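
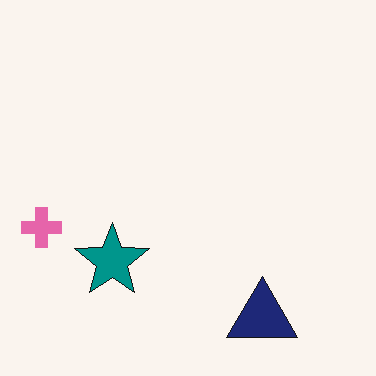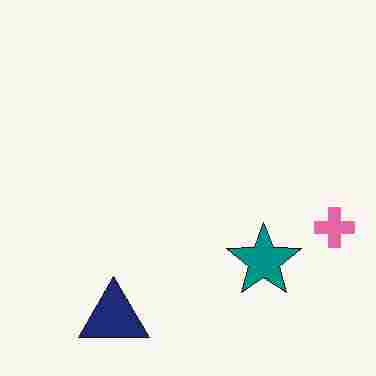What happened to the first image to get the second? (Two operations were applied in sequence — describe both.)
This is the original image flipped horizontally (left ↔ right), then heavily JPEG-compressed with obvious blocking artifacts.

The pink cross is in the left of the first image and the right of the second — shapes on opposite sides of the vertical midline have swapped in a mirror flip. Blocky 8×8 compression artifacts appear around shape edges and the flat background shows ringing — characteristic JPEG degradation.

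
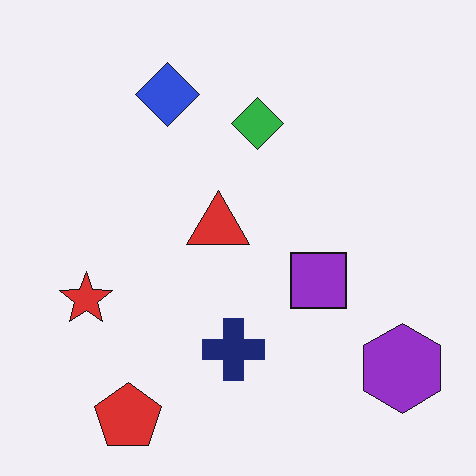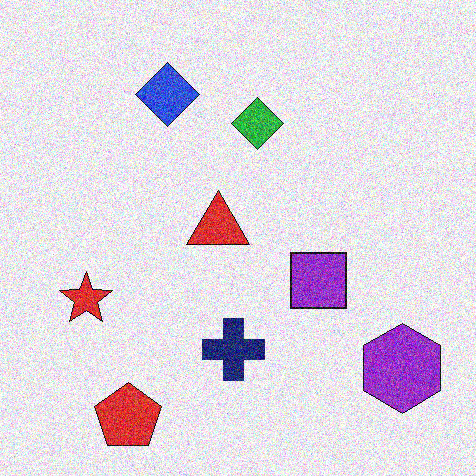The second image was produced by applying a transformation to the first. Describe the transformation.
Degraded with strong gaussian noise.

Random speckle covers the whole image, including the flat background.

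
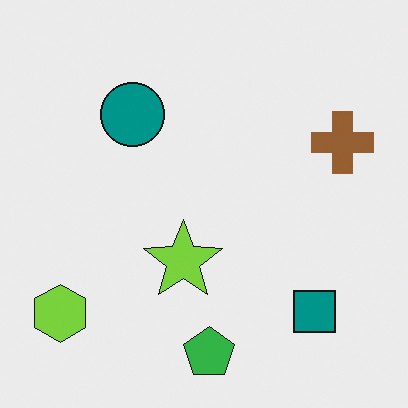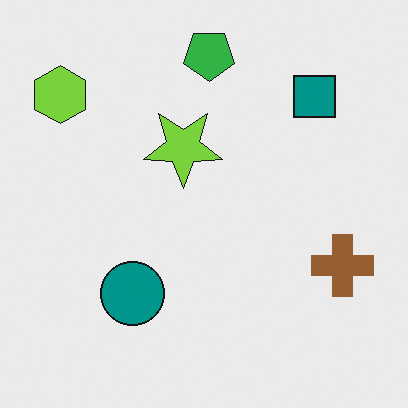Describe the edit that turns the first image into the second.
This is the original image flipped vertically (top ↔ bottom).

The green pentagon is in the bottom of the first image and the top of the second — shapes on opposite sides of the horizontal midline have swapped in a mirror flip.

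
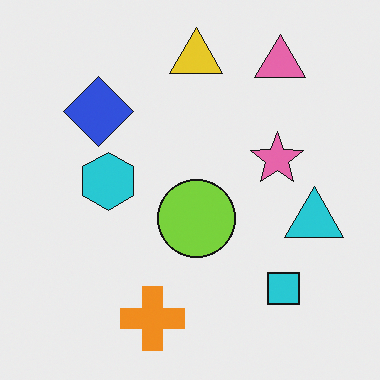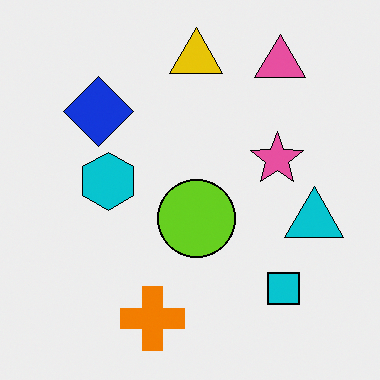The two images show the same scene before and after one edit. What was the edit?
Given slightly increased contrast.

Tones are pushed away from mid-grey across the whole image — a global contrast change.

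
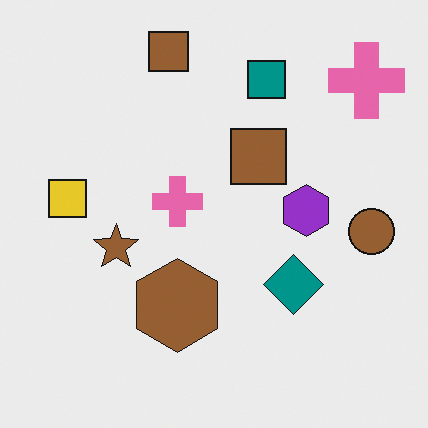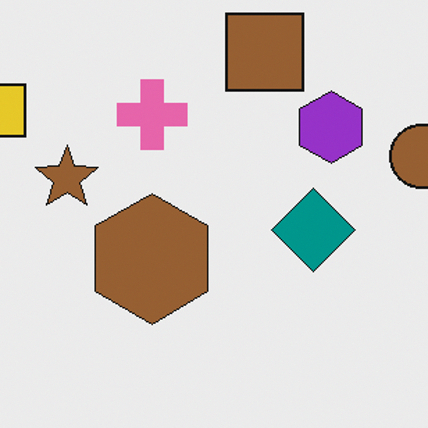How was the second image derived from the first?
Cropped to a modestly smaller region and rescaled.

The visible shapes are larger and the field of view is narrower; shapes near the original edges may be partly or wholly outside the frame — a crop-and-rescale.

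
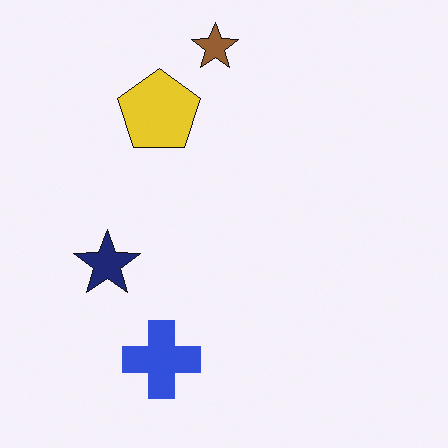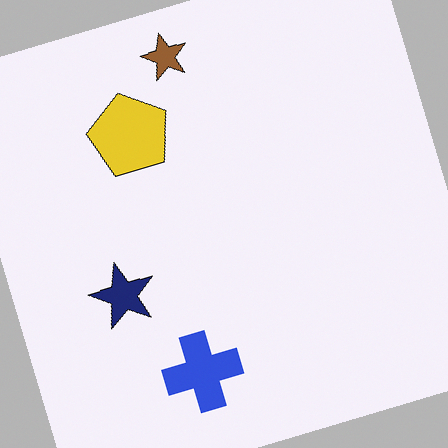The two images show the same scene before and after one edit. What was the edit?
It was rotated counter-clockwise by a moderate amount.

Every shape is tilted by the same angle and the image corners show triangular fill wedges — a whole-image rotation by a non-right angle.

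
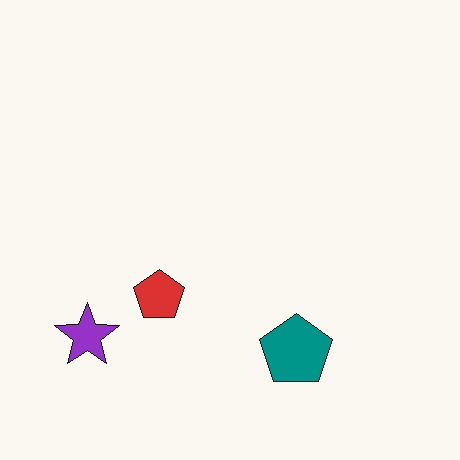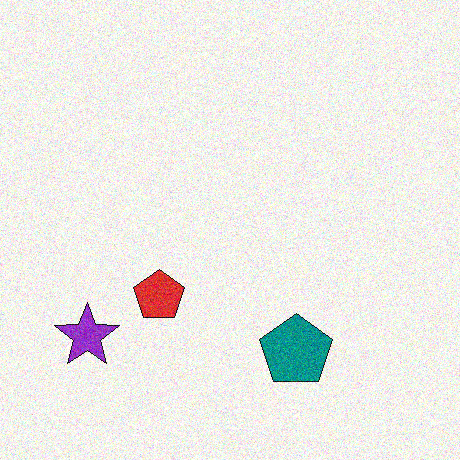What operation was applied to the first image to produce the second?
This is the original image degraded with moderate additive noise.

Random speckle covers the whole image, including the flat background.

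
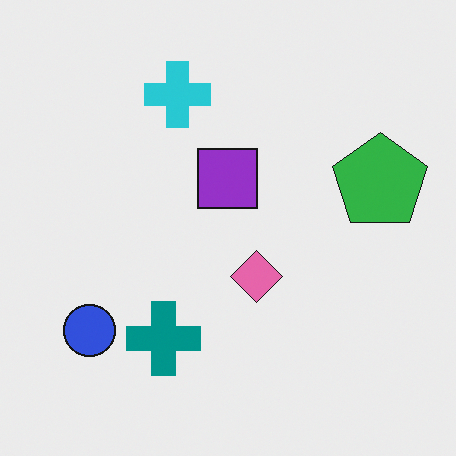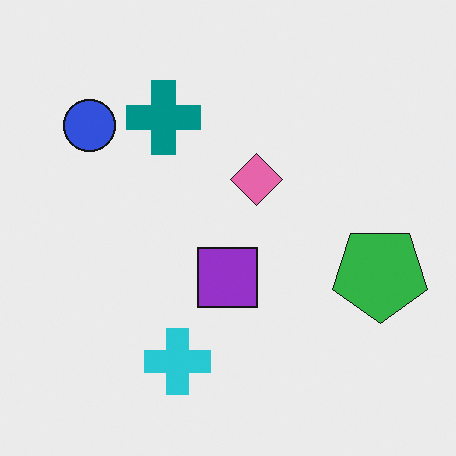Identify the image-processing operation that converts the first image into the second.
It was flipped vertically (top ↔ bottom).

The cyan cross is in the top of the first image and the bottom of the second — shapes on opposite sides of the horizontal midline have swapped in a mirror flip.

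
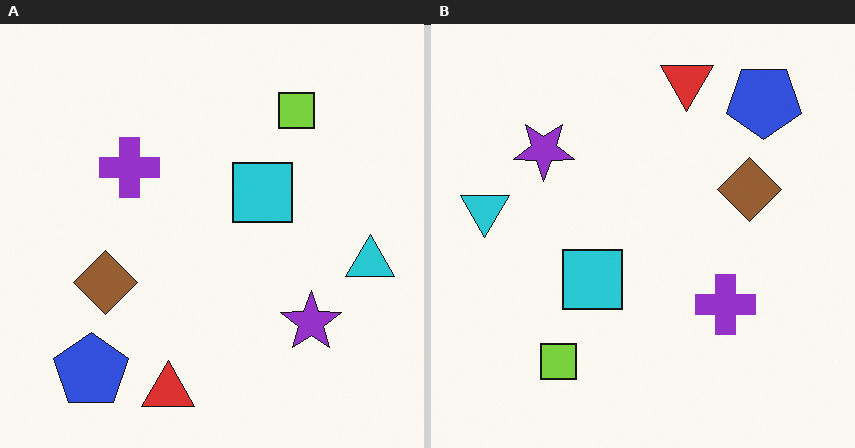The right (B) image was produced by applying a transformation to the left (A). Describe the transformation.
The right (B) image is the left (A) rotated 180°.

The blue pentagon sits in the bottom-left of the left (A) image and the top-right of the right (B) — consistent with a whole-image 180° rotation.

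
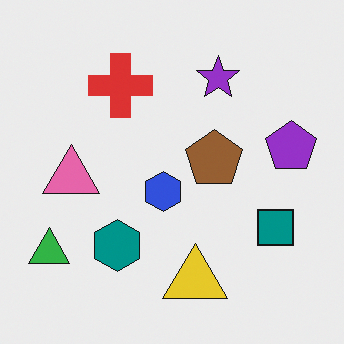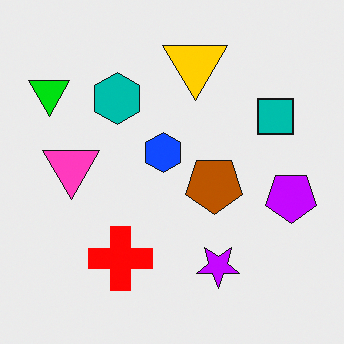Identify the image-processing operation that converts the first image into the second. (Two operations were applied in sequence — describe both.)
The transformation is: made much more vivid (saturation change), then flipped vertically (top ↔ bottom).

All colors are more vivid — a global saturation change. The yellow triangle is in the bottom of the first image and the top of the second — shapes on opposite sides of the horizontal midline have swapped in a mirror flip.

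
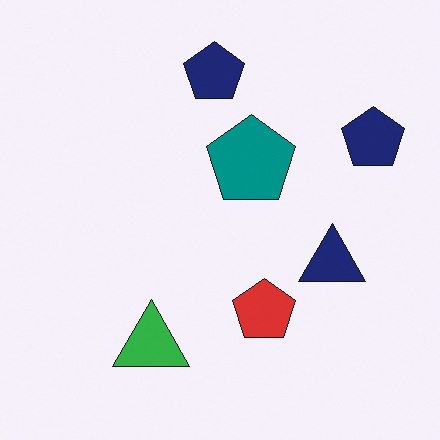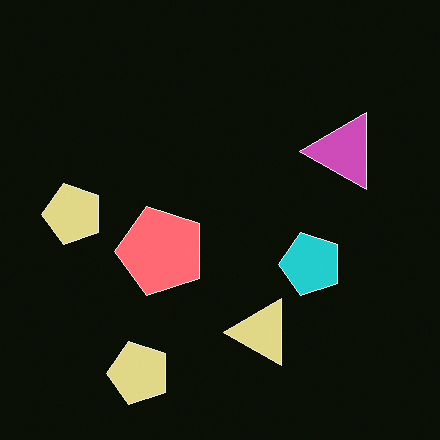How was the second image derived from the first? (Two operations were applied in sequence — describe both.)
The image was transposed (reflected across the top-left ↔ bottom-right diagonal), then color-inverted (negative).

Shapes have swapped their row and column positions — what was in the top-right is now in the bottom-left — a diagonal reflection. The light background has become dark and every shape's color is its complement — a photographic negative.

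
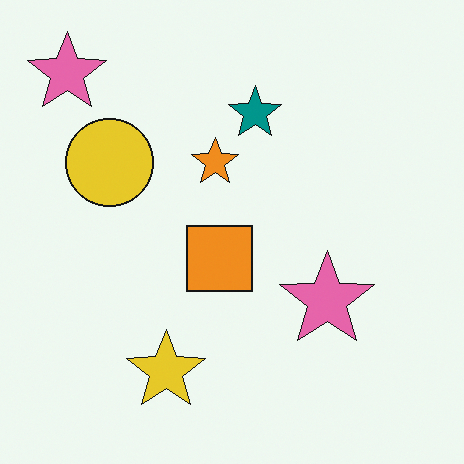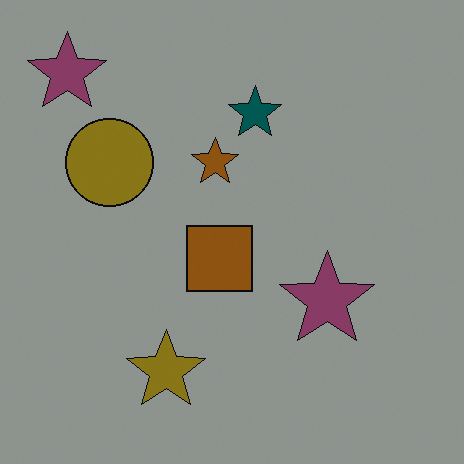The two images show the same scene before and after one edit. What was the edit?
The image was substantially darkened.

Every pixel — background and shapes alike — is uniformly darkened.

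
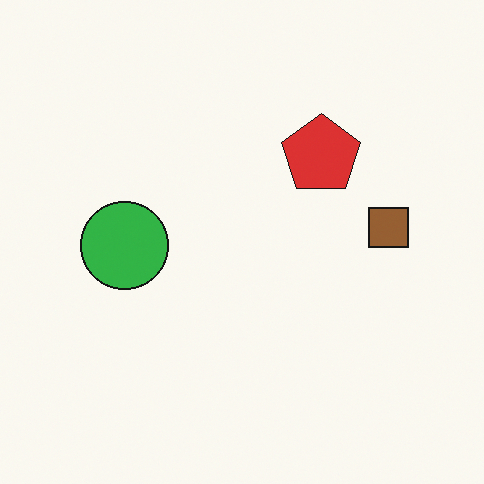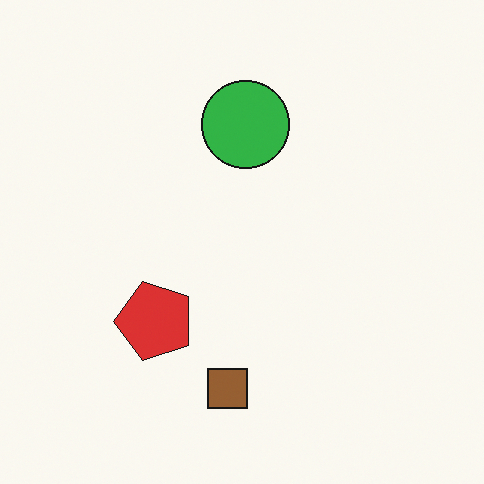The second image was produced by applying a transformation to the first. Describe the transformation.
The transformation is: transposed (reflected across the top-left ↔ bottom-right diagonal).

Shapes have swapped their row and column positions — what was in the top-right is now in the bottom-left — a diagonal reflection.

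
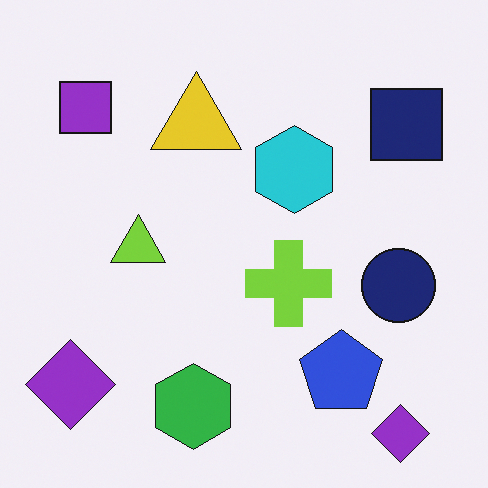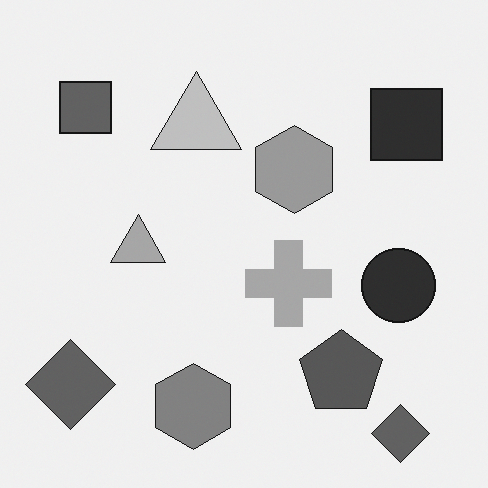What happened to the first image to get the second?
The second image is the first converted to grayscale.

All color is removed — every shape is now a shade of grey.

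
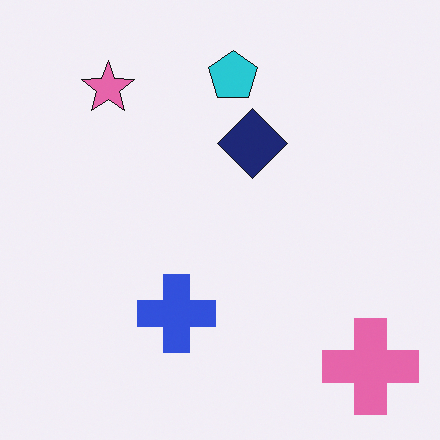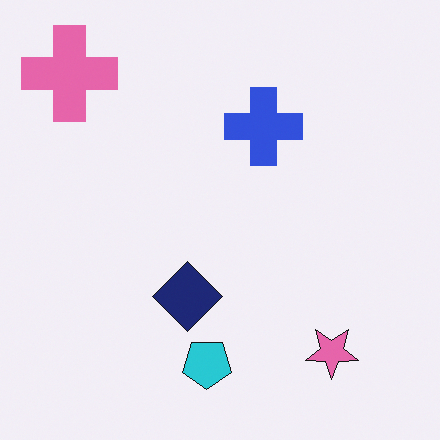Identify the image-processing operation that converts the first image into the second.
It was rotated 180°.

The pink cross sits in the bottom-right of the first image and the top-left of the second — consistent with a whole-image 180° rotation.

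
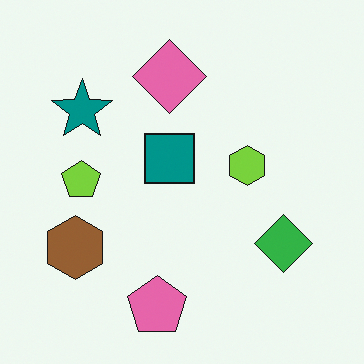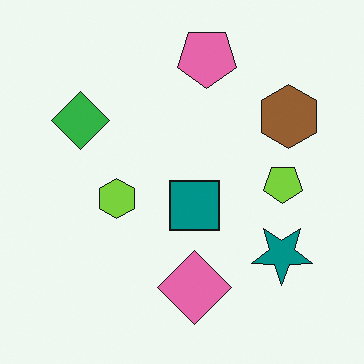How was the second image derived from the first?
The transformation is: rotated 180°.

The pink pentagon sits in the bottom of the first image and the top of the second — consistent with a whole-image 180° rotation.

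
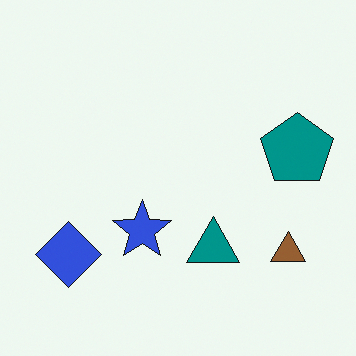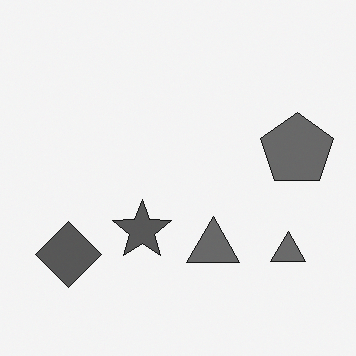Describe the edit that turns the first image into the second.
This is the original image converted to grayscale.

All color is removed — every shape is now a shade of grey.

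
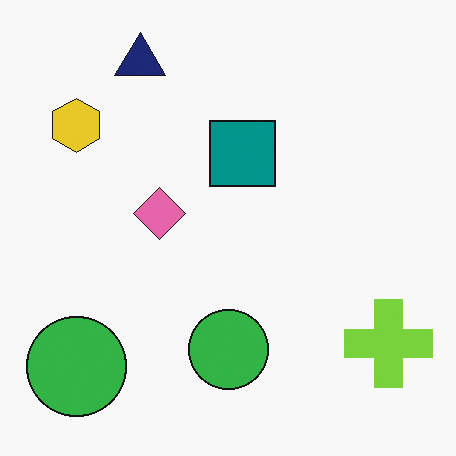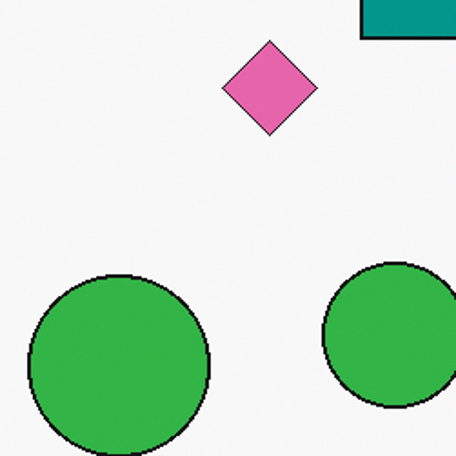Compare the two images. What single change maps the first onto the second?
The image was cropped tightly and scaled back up.

The visible shapes are larger and the field of view is narrower; shapes near the original edges may be partly or wholly outside the frame — a crop-and-rescale.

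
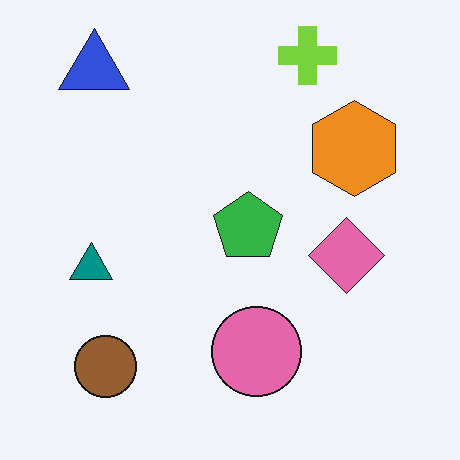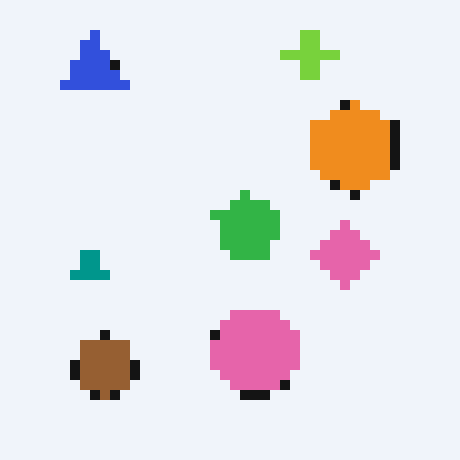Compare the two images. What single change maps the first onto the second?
This is the original image coarsely pixelated.

Shapes are reduced to large square blocks; fine edges and outlines are lost — a downscale-then-upscale (mosaic) effect.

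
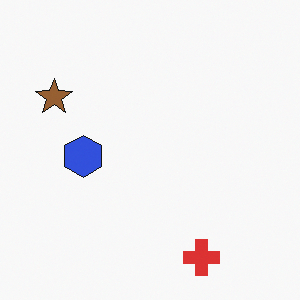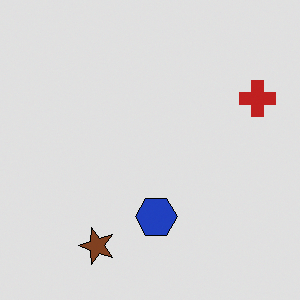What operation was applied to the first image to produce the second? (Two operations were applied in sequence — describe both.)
Rotated 90° counter-clockwise, then moderately posterized.

The red cross sits in the bottom-right of the first image and the top-right of the second — consistent with a whole-image 90° counter-clockwise rotation. Each flat color has snapped to a coarser quantized level — most visibly, the near-white background has dropped to a flat grey.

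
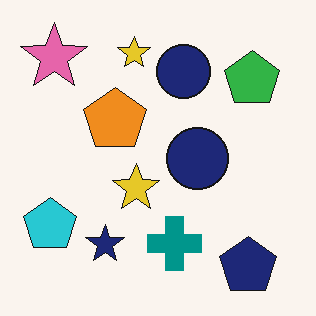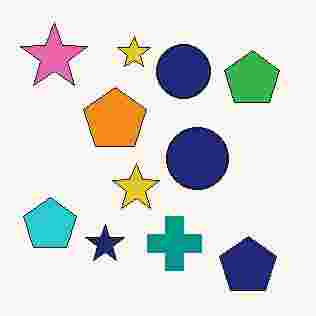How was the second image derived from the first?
It was heavily JPEG-compressed with obvious blocking artifacts.

Blocky 8×8 compression artifacts appear around shape edges and the flat background shows ringing — characteristic JPEG degradation.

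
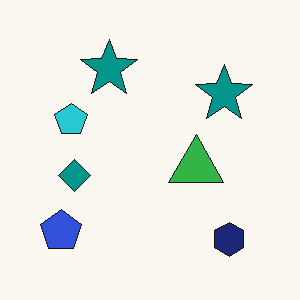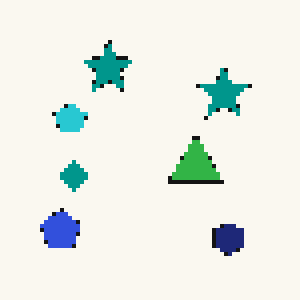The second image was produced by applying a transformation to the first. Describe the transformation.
It was mildly pixelated.

Shapes are reduced to large square blocks; fine edges and outlines are lost — a downscale-then-upscale (mosaic) effect.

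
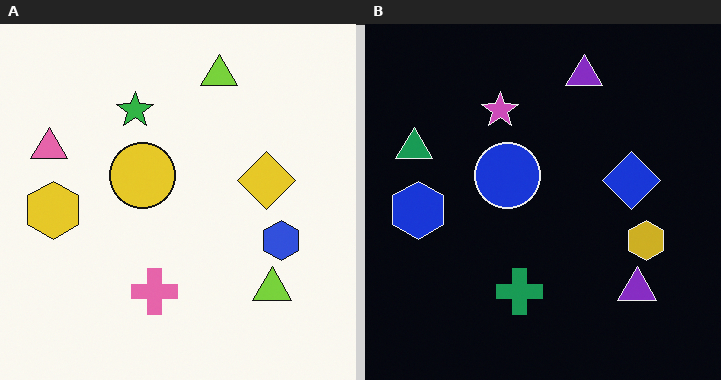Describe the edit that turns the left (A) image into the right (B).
The image was color-inverted (negative).

The light background has become dark and every shape's color is its complement — a photographic negative.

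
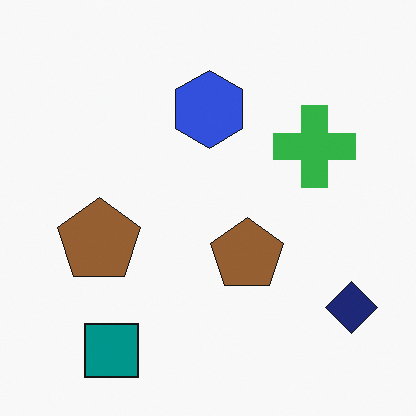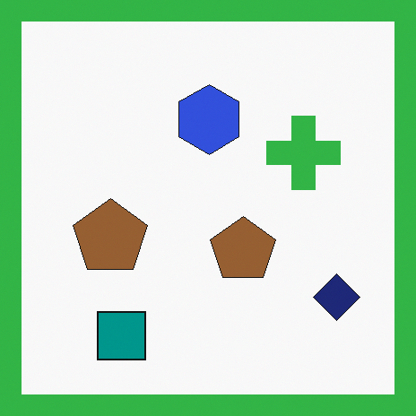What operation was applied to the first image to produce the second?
The image was framed with a green border.

A solid green frame runs around the edge of the second image, with the content slightly shrunk inside it.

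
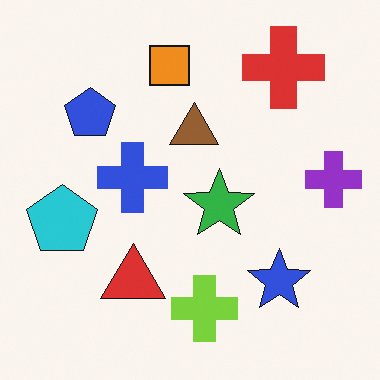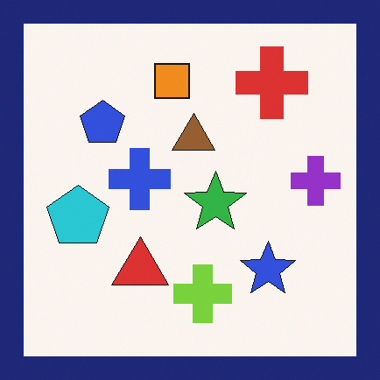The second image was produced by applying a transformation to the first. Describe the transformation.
The image was framed with a navy border.

A solid navy frame runs around the edge of the second image, with the content slightly shrunk inside it.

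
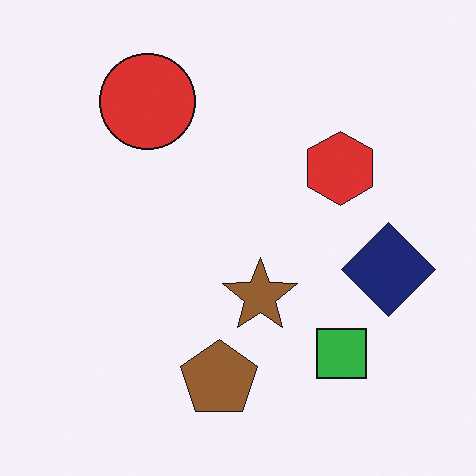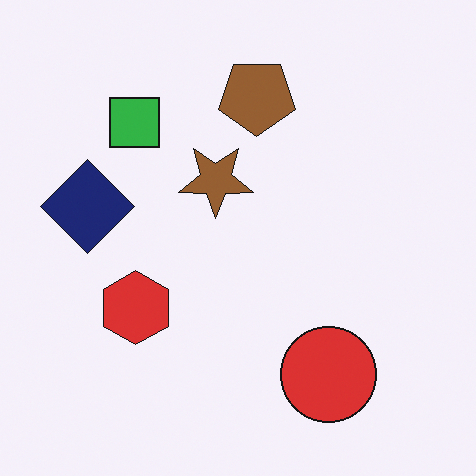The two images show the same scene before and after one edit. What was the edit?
Rotated 180°.

The red circle sits in the top-left of the first image and the bottom-right of the second — consistent with a whole-image 180° rotation.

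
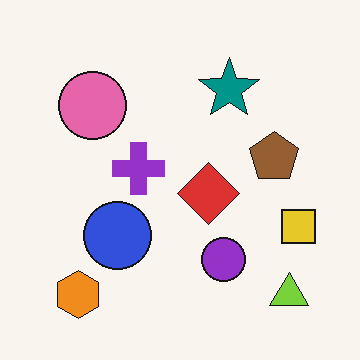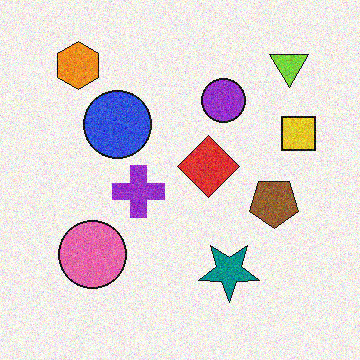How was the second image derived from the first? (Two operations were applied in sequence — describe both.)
It was degraded with visible gaussian noise, then flipped vertically (top ↔ bottom).

Random speckle covers the whole image, including the flat background. The orange hexagon is in the bottom-left of the first image and the top-left of the second — shapes on opposite sides of the horizontal midline have swapped in a mirror flip.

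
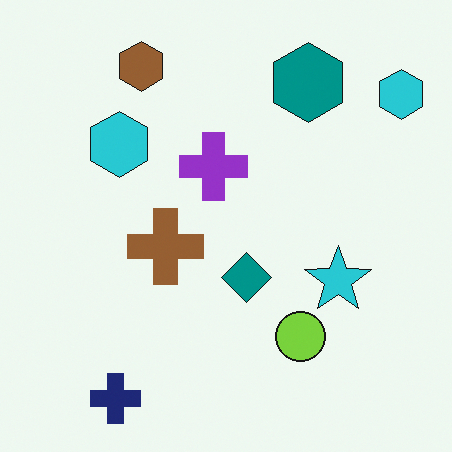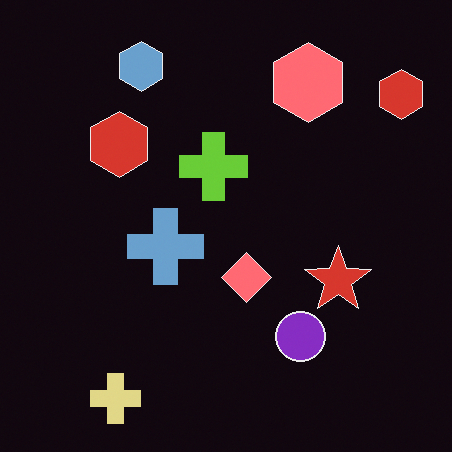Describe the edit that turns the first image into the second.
The transformation is: color-inverted (negative).

The light background has become dark and every shape's color is its complement — a photographic negative.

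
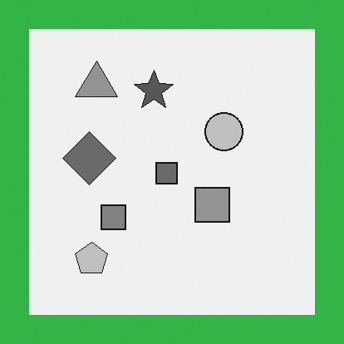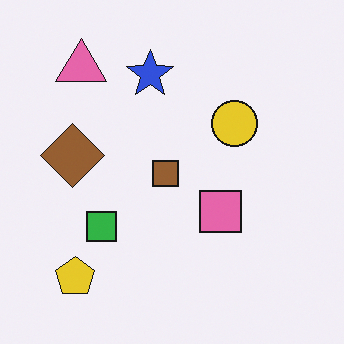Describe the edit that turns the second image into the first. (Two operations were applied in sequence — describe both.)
It was converted to grayscale, then framed with a green border.

All color is removed — every shape is now a shade of grey. A solid green frame runs around the edge of the first image, with the content slightly shrunk inside it.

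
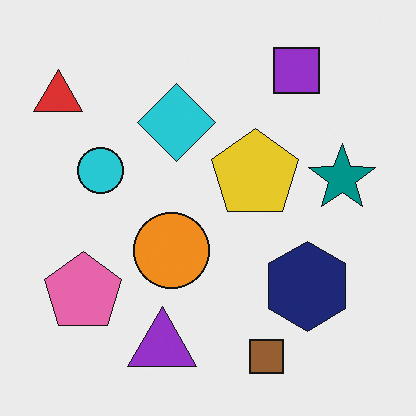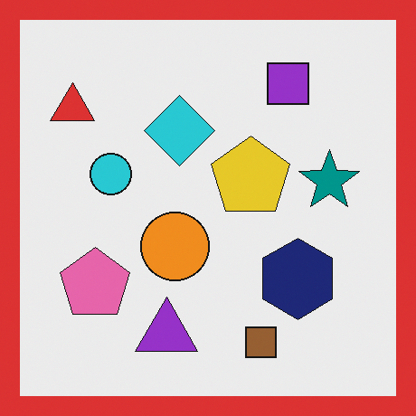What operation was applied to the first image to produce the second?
The second image is the first framed with a red border.

A solid red frame runs around the edge of the second image, with the content slightly shrunk inside it.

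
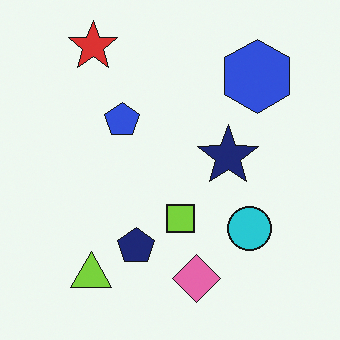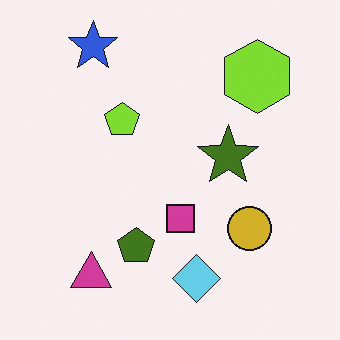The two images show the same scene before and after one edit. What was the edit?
Hue-shifted through roughly half the color wheel.

Every shape's color has rotated by the same amount around the hue wheel — a uniform hue shift.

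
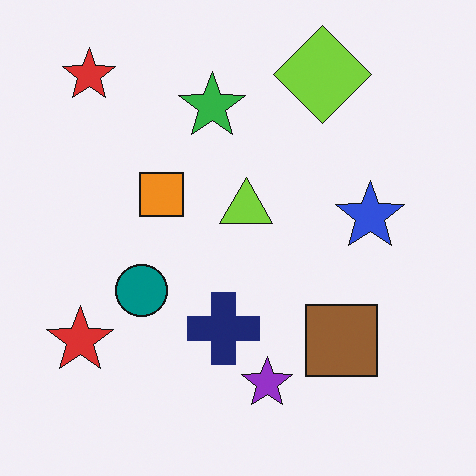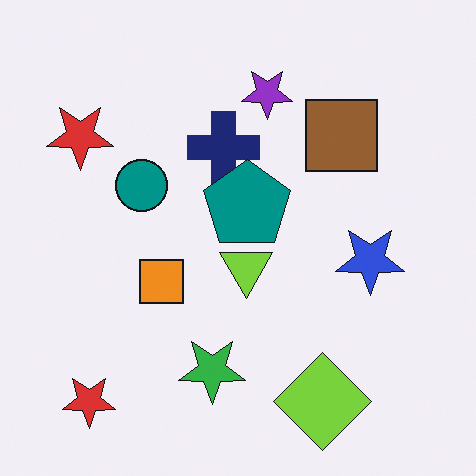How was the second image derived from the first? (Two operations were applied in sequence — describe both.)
The transformation is: flipped vertically (top ↔ bottom), then overlaid with an additional teal pentagon.

The lime diamond is in the top-right of the first image and the bottom-right of the second — shapes on opposite sides of the horizontal midline have swapped in a mirror flip. A teal pentagon appears in the second image that is absent from the first.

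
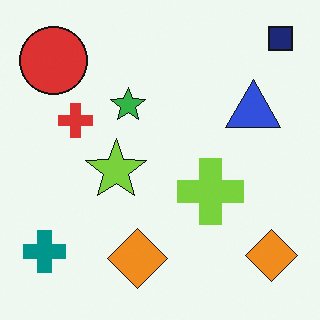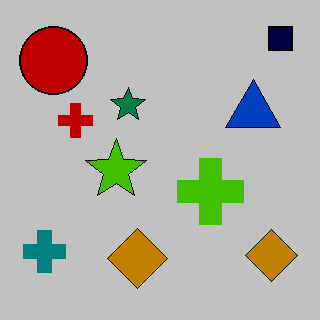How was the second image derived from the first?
The transformation is: heavily posterized to just a handful of flat colors.

Each flat color has snapped to a coarser quantized level — most visibly, the near-white background has dropped to a flat grey.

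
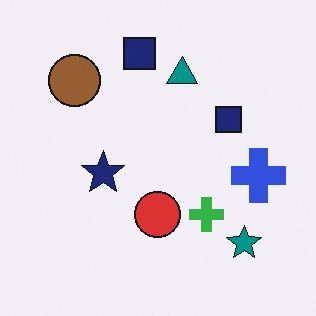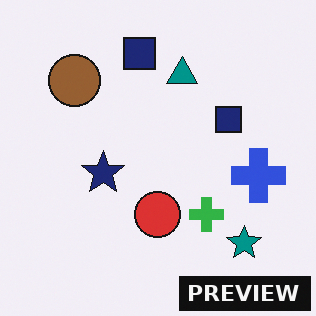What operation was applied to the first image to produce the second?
The transformation is: watermarked with the text "PREVIEW" in the lower-right corner.

A dark label reading "PREVIEW" appears in the lower-right corner.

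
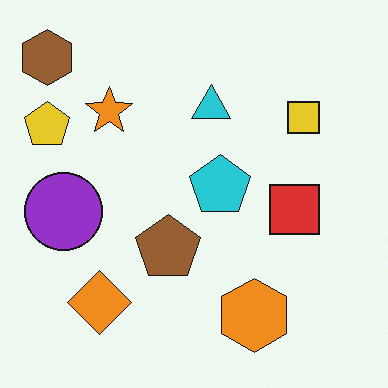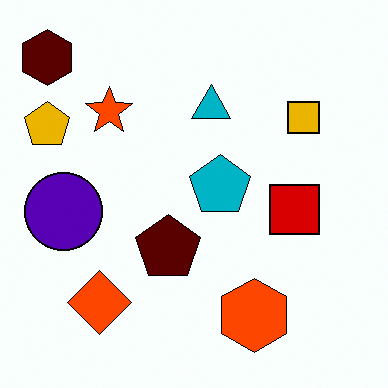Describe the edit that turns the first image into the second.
The transformation is: given much higher contrast.

Tones are pushed away from mid-grey across the whole image — a global contrast change.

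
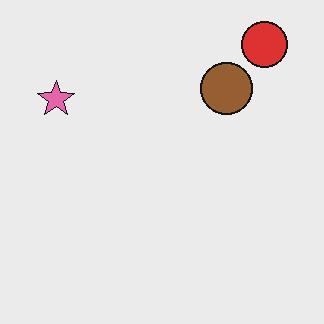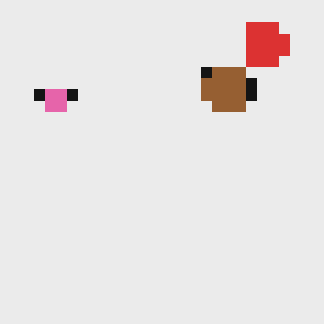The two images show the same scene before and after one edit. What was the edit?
The second image is the first coarsely pixelated.

Shapes are reduced to large square blocks; fine edges and outlines are lost — a downscale-then-upscale (mosaic) effect.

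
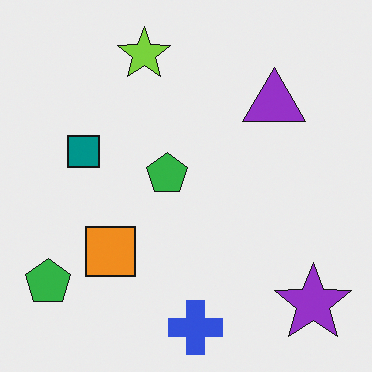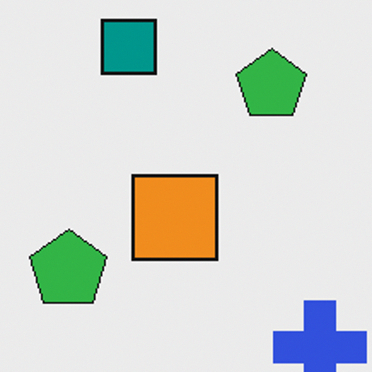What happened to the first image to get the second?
The second image is the first cropped tightly and scaled back up.

The visible shapes are larger and the field of view is narrower; shapes near the original edges may be partly or wholly outside the frame — a crop-and-rescale.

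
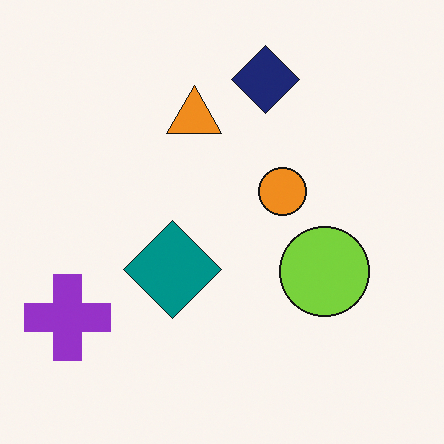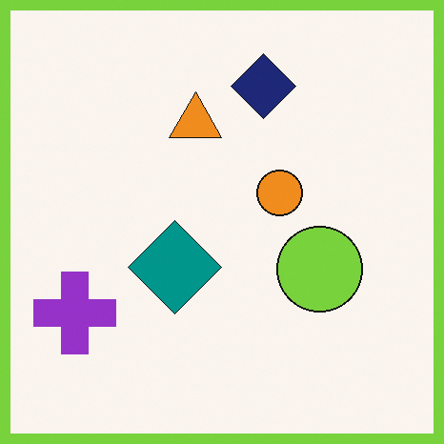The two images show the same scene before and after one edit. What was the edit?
It was framed with a lime border.

A solid lime frame runs around the edge of the second image, with the content slightly shrunk inside it.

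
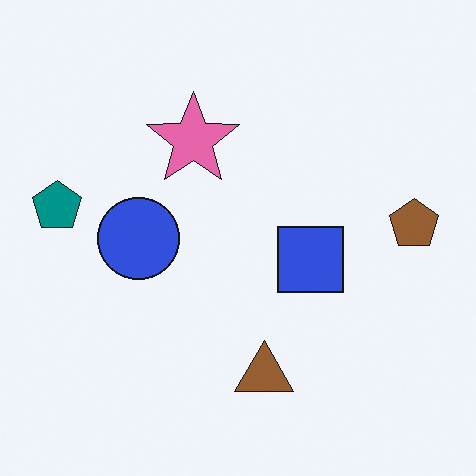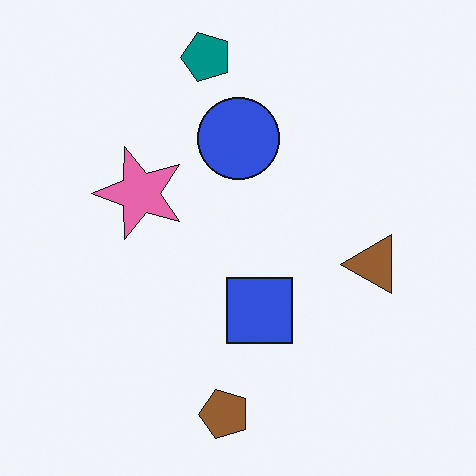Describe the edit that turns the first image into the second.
Transposed (reflected across the top-left ↔ bottom-right diagonal).

Shapes have swapped their row and column positions — what was in the top-right is now in the bottom-left — a diagonal reflection.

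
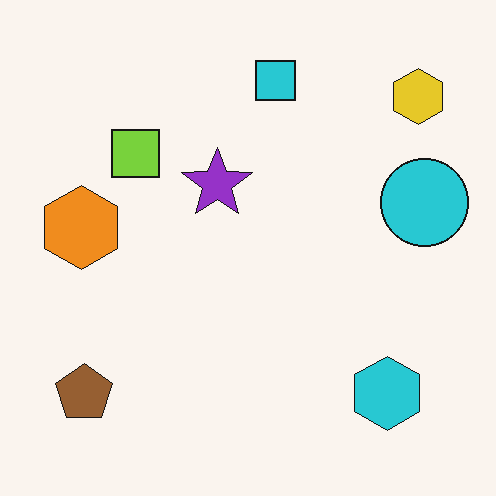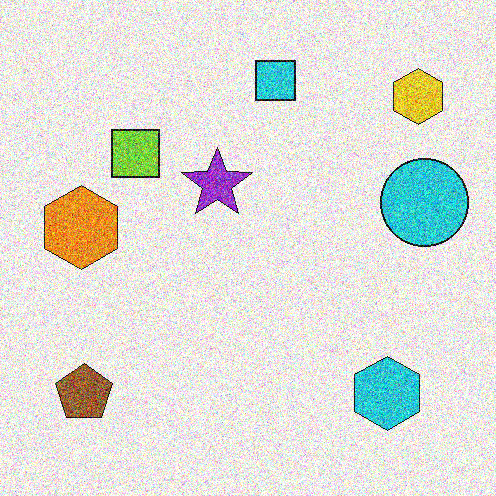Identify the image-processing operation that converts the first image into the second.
Degraded with heavy additive noise.

Random speckle covers the whole image, including the flat background.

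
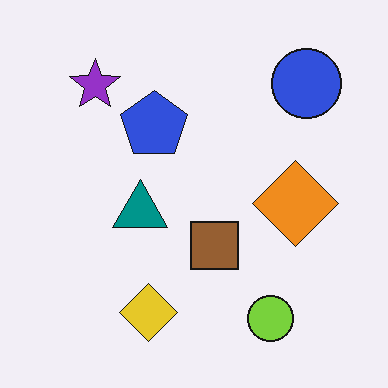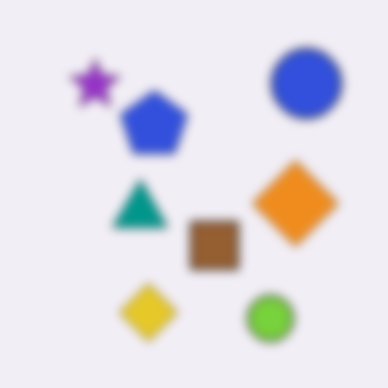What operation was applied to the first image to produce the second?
The image was heavily blurred.

Shape edges and outlines are uniformly softened across the whole image.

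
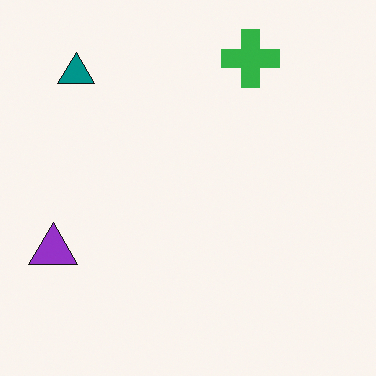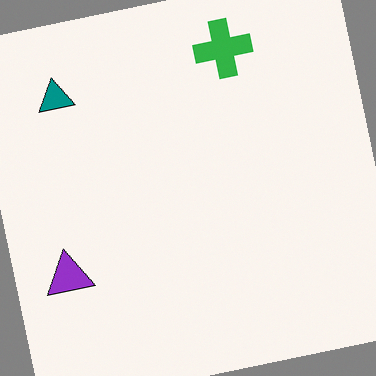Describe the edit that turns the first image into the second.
The image was rotated counter-clockwise by a slight angle.

Every shape is tilted by the same angle and the image corners show triangular fill wedges — a whole-image rotation by a non-right angle.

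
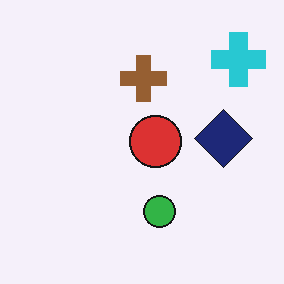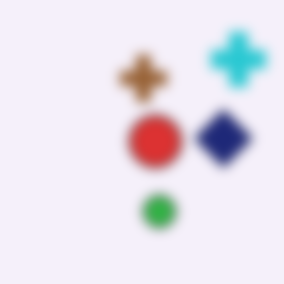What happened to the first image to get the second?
Heavily blurred.

Shape edges and outlines are uniformly softened across the whole image.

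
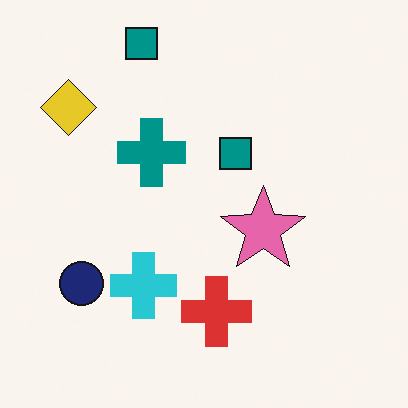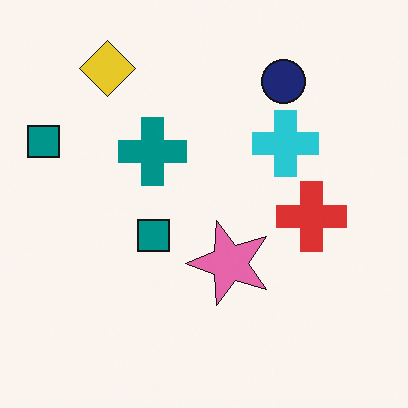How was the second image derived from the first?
It was transposed (reflected across the top-left ↔ bottom-right diagonal).

Shapes have swapped their row and column positions — what was in the top-right is now in the bottom-left — a diagonal reflection.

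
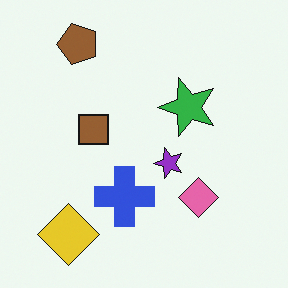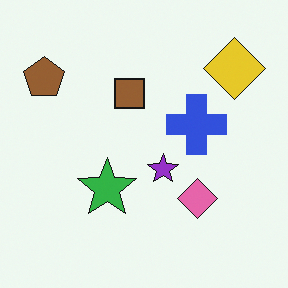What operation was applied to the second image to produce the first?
The transformation is: transposed (reflected across the top-left ↔ bottom-right diagonal).

Shapes have swapped their row and column positions — what was in the top-right is now in the bottom-left — a diagonal reflection.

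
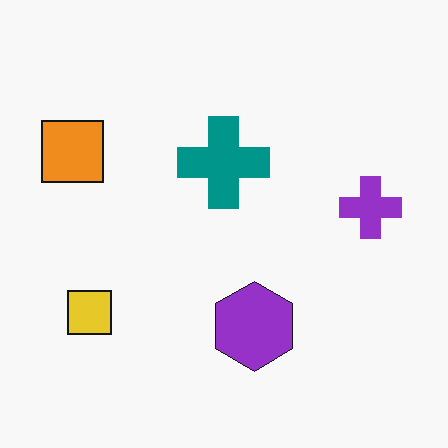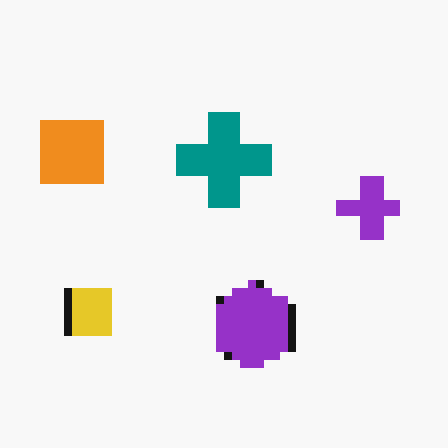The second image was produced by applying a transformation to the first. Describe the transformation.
The image was moderately pixelated.

Shapes are reduced to large square blocks; fine edges and outlines are lost — a downscale-then-upscale (mosaic) effect.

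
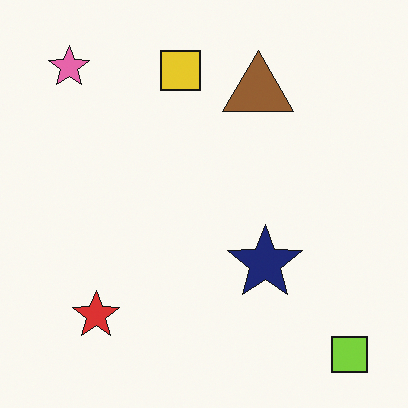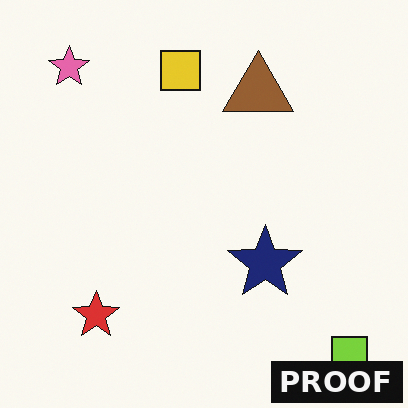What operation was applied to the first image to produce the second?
The image was watermarked with the text "PROOF" in the lower-right corner.

A dark label reading "PROOF" appears in the lower-right corner.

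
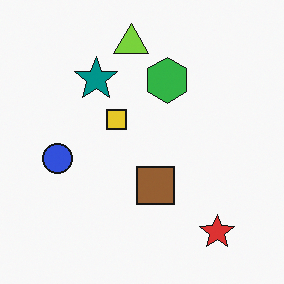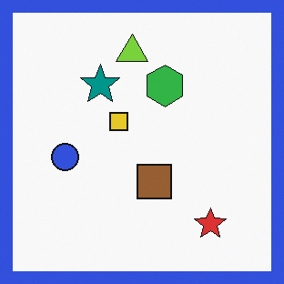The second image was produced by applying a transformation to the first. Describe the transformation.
It was framed with a blue border.

A solid blue frame runs around the edge of the second image, with the content slightly shrunk inside it.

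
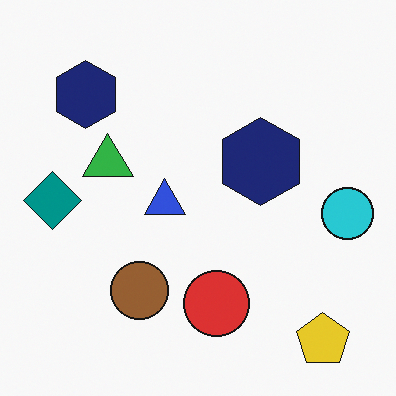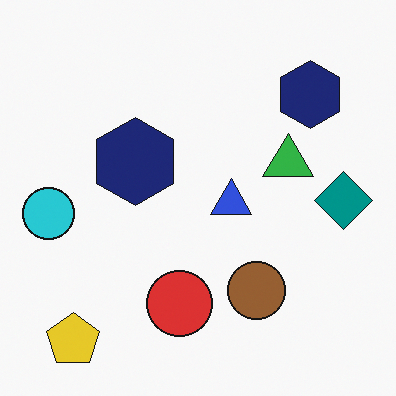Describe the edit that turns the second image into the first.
The first image is the second flipped horizontally (left ↔ right).

The cyan circle is in the left of the second image and the right of the first — shapes on opposite sides of the vertical midline have swapped in a mirror flip.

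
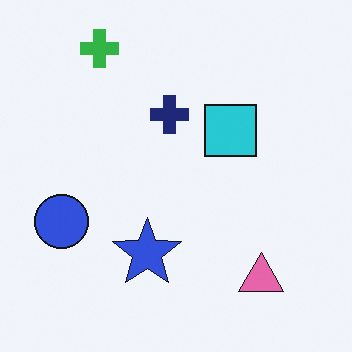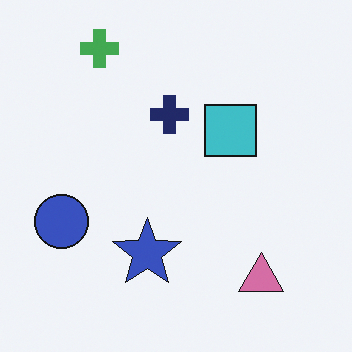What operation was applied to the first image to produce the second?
The transformation is: slightly desaturated.

All colors are more muted and greyish — a global saturation change.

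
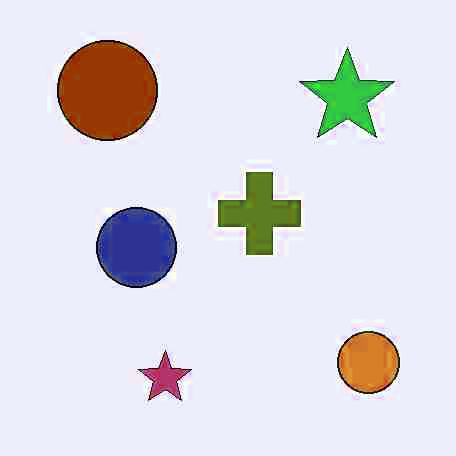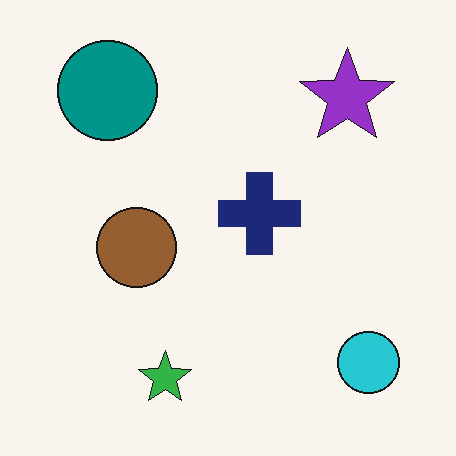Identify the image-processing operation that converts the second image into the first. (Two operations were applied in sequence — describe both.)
The transformation is: degraded with heavy JPEG compression, then hue-shifted through roughly half the color wheel.

Blocky 8×8 compression artifacts appear around shape edges and the flat background shows ringing — characteristic JPEG degradation. Every shape's color has rotated by the same amount around the hue wheel — a uniform hue shift.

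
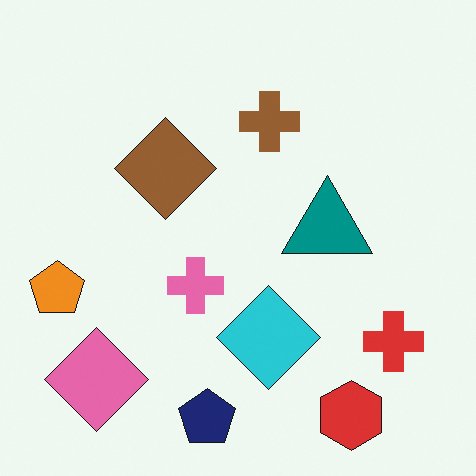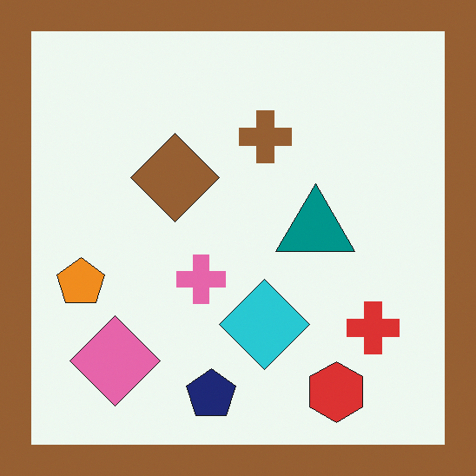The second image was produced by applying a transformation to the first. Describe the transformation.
The image was framed with a brown border.

A solid brown frame runs around the edge of the second image, with the content slightly shrunk inside it.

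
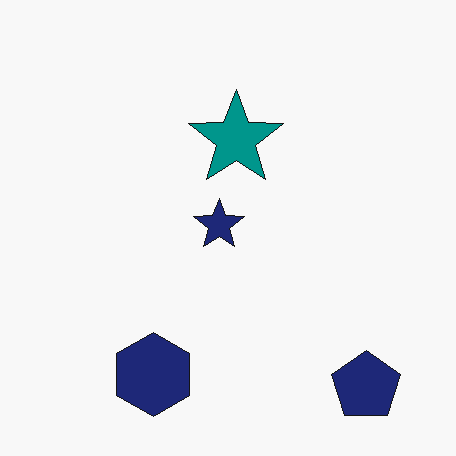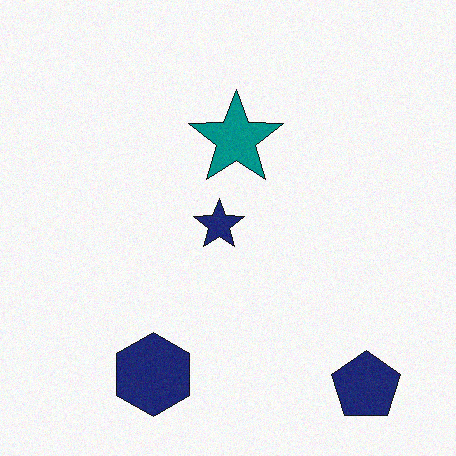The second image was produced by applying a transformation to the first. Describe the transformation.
The image was degraded with a light layer of grain.

Random speckle covers the whole image, including the flat background.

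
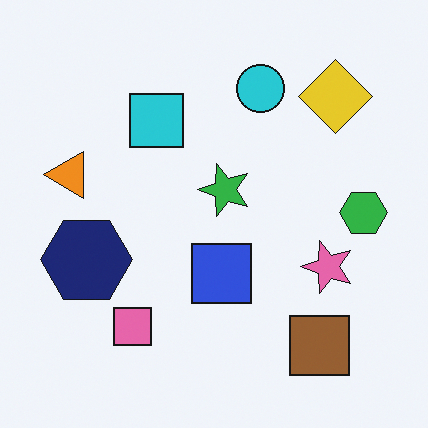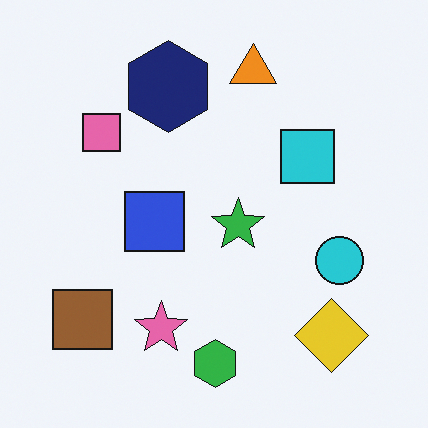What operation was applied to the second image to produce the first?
Rotated 90° counter-clockwise.

The brown square sits in the bottom-left of the second image and the bottom-right of the first — consistent with a whole-image 90° counter-clockwise rotation.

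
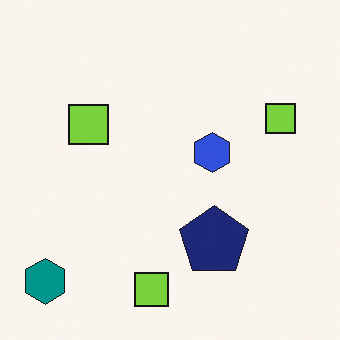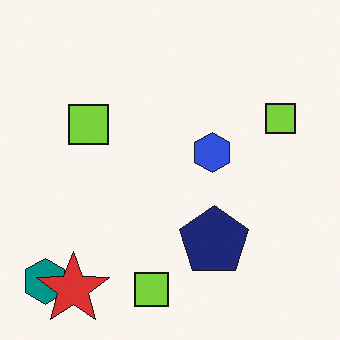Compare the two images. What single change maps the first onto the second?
Overlaid with an additional red star.

A red star appears in the second image that is absent from the first.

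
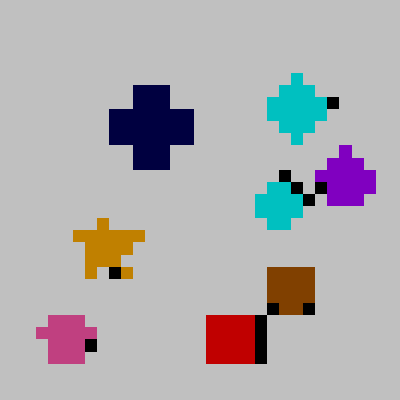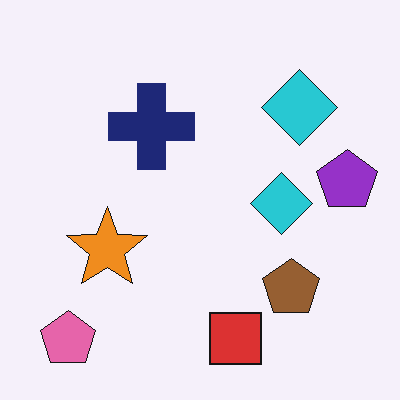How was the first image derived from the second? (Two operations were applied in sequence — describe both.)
The image was heavily pixelated into large blocks, then aggressively posterized.

Shapes are reduced to large square blocks; fine edges and outlines are lost — a downscale-then-upscale (mosaic) effect. Each flat color has snapped to a coarser quantized level — most visibly, the near-white background has dropped to a flat grey.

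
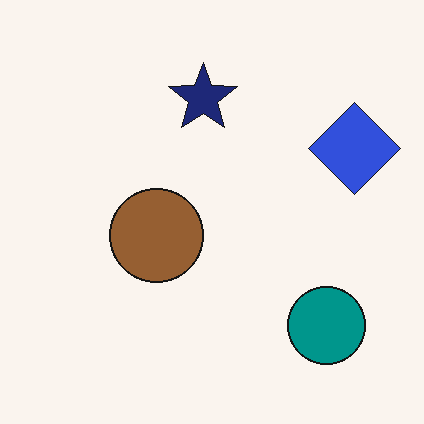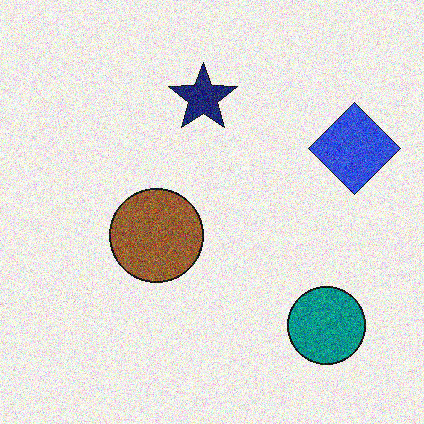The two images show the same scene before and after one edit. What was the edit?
Degraded with a thick layer of grain.

Random speckle covers the whole image, including the flat background.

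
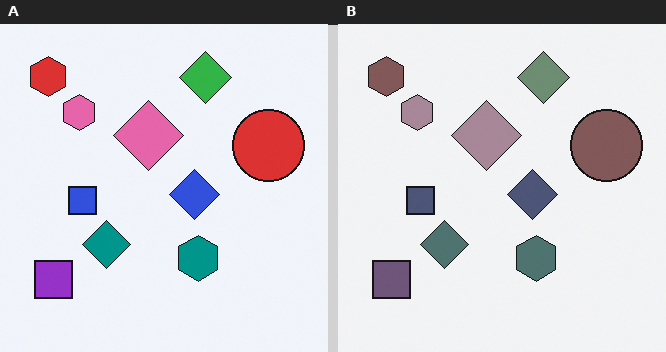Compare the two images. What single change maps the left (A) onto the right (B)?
This is the original image made much more muted (saturation change).

All colors are more muted and greyish — a global saturation change.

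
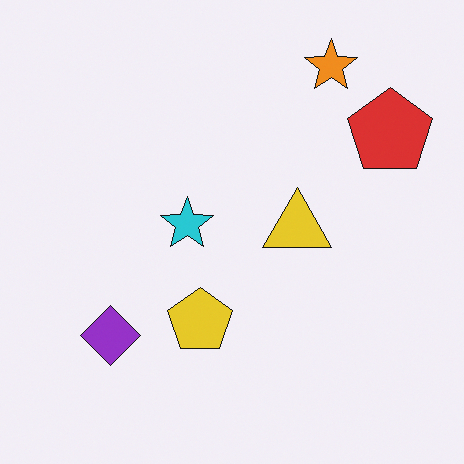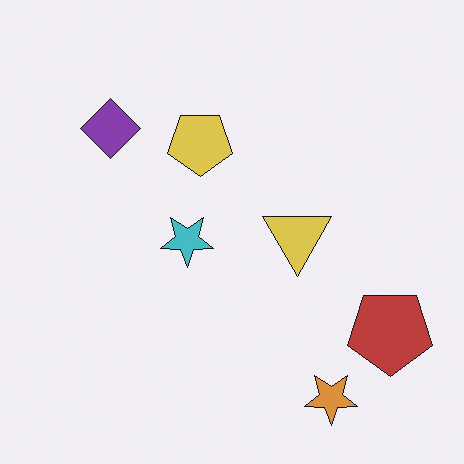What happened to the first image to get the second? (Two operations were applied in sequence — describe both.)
The transformation is: slightly desaturated, then flipped vertically (top ↔ bottom).

All colors are more muted and greyish — a global saturation change. The orange star is in the top-right of the first image and the bottom-right of the second — shapes on opposite sides of the horizontal midline have swapped in a mirror flip.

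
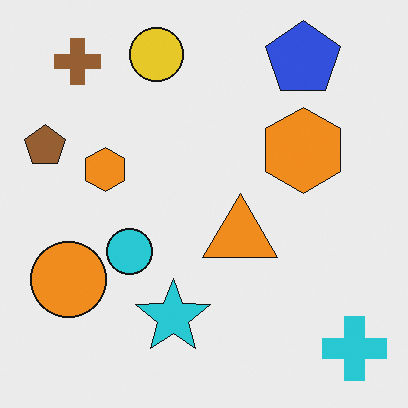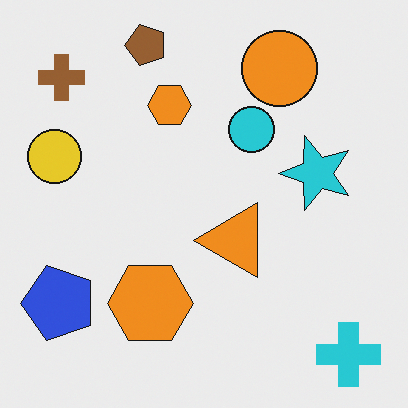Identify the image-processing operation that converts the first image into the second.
It was transposed (reflected across the top-left ↔ bottom-right diagonal).

Shapes have swapped their row and column positions — what was in the top-right is now in the bottom-left — a diagonal reflection.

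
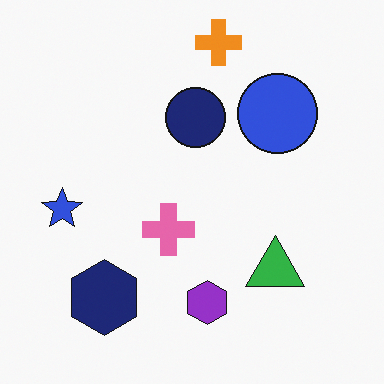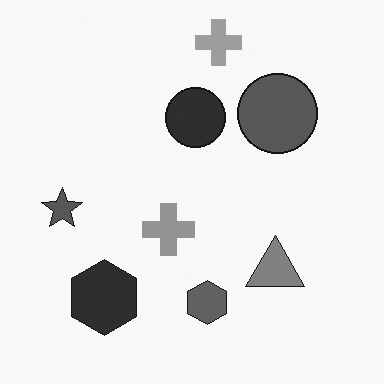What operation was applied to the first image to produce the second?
The image was converted to grayscale.

All color is removed — every shape is now a shade of grey.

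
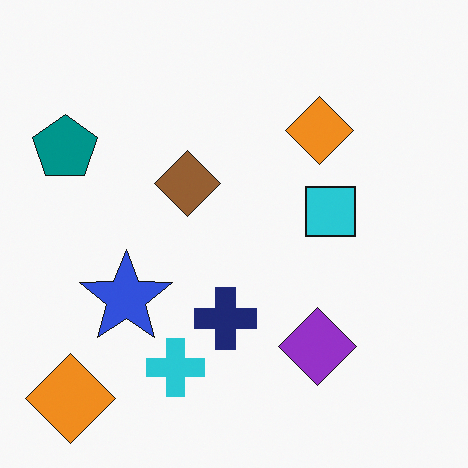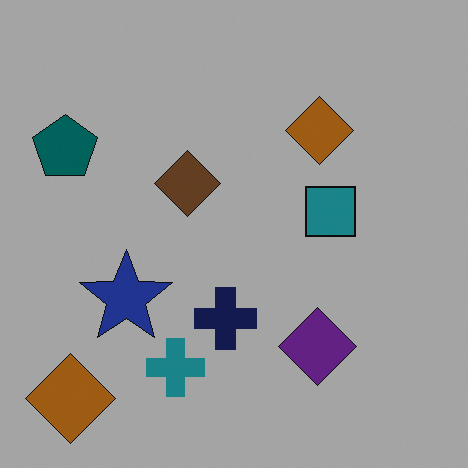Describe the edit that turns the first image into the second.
The image was substantially darkened.

Every pixel — background and shapes alike — is uniformly darkened.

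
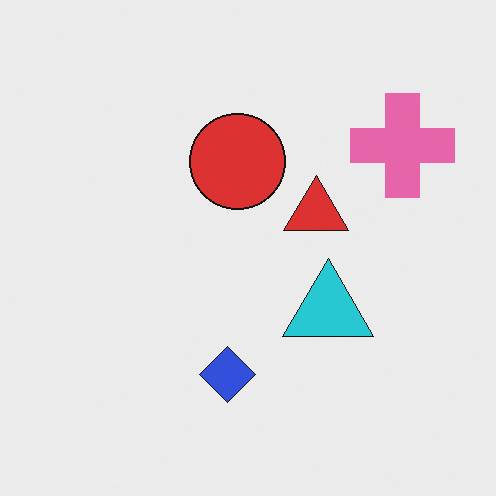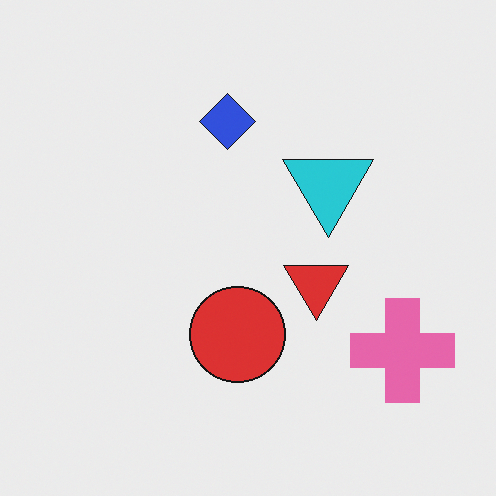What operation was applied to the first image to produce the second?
The image was flipped vertically (top ↔ bottom).

The blue diamond is in the bottom of the first image and the top of the second — shapes on opposite sides of the horizontal midline have swapped in a mirror flip.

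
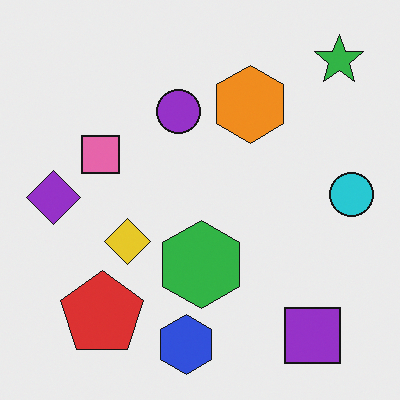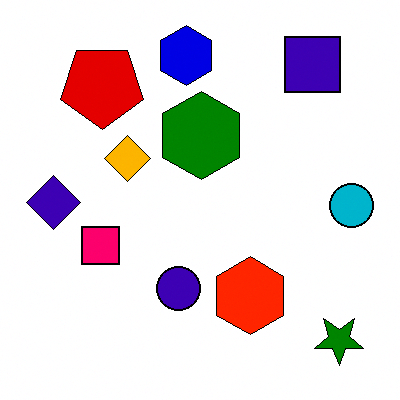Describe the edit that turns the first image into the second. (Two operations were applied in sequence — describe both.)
This is the original image flipped vertically (top ↔ bottom), then given much higher contrast.

The blue hexagon is in the bottom of the first image and the top of the second — shapes on opposite sides of the horizontal midline have swapped in a mirror flip. Tones are pushed away from mid-grey across the whole image — a global contrast change.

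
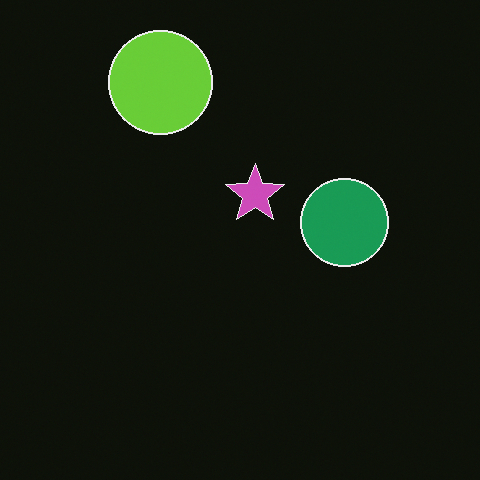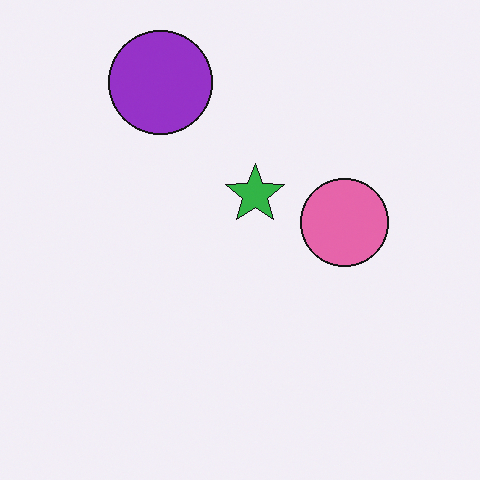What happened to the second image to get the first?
The first image is the second color-inverted (negative).

The light background has become dark and every shape's color is its complement — a photographic negative.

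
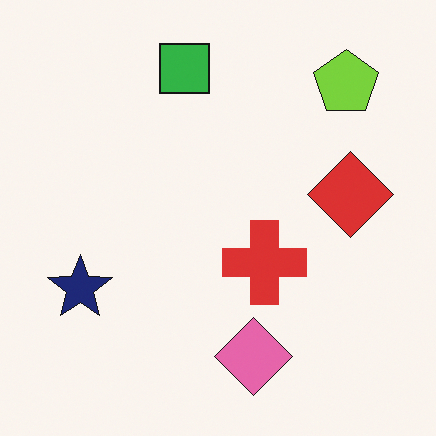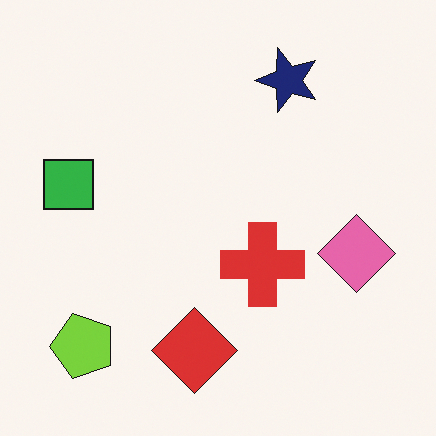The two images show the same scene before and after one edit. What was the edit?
The second image is the first transposed (reflected across the top-left ↔ bottom-right diagonal).

Shapes have swapped their row and column positions — what was in the top-right is now in the bottom-left — a diagonal reflection.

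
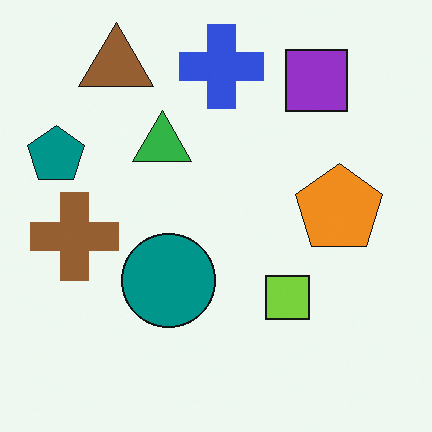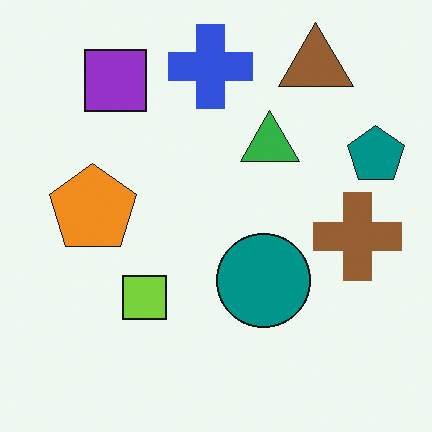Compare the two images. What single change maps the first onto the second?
It was flipped horizontally (left ↔ right).

The teal pentagon is in the left of the first image and the right of the second — shapes on opposite sides of the vertical midline have swapped in a mirror flip.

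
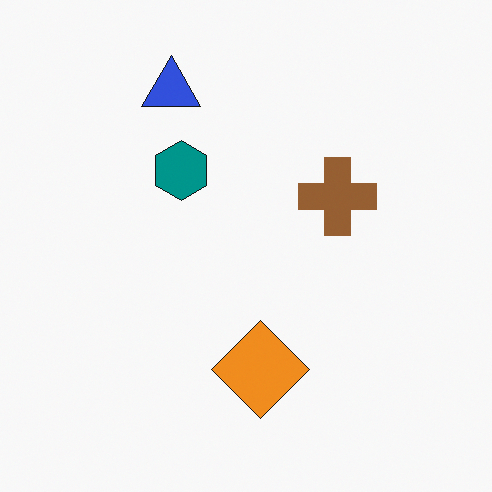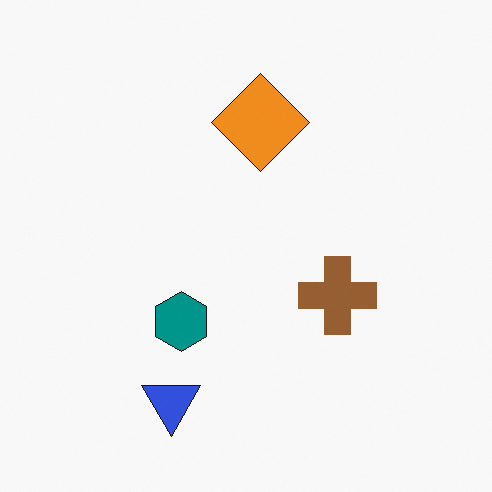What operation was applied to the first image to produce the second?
It was flipped vertically (top ↔ bottom).

The blue triangle is in the top of the first image and the bottom of the second — shapes on opposite sides of the horizontal midline have swapped in a mirror flip.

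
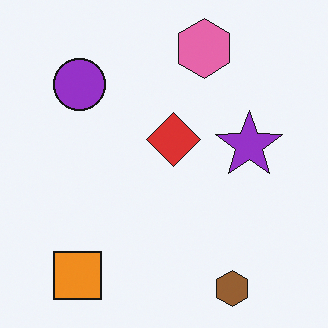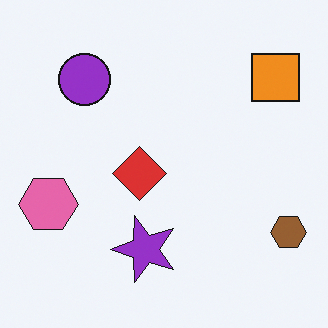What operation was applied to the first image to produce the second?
The second image is the first transposed (reflected across the top-left ↔ bottom-right diagonal).

Shapes have swapped their row and column positions — what was in the top-right is now in the bottom-left — a diagonal reflection.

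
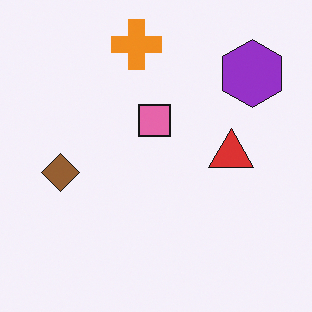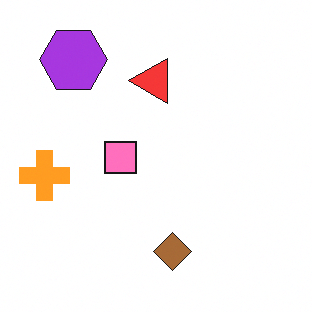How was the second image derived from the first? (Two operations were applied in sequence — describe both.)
The image was slightly brightened, then rotated 90° counter-clockwise.

Every pixel — background and shapes alike — is uniformly brightened. The purple hexagon sits in the top-right of the first image and the top-left of the second — consistent with a whole-image 90° counter-clockwise rotation.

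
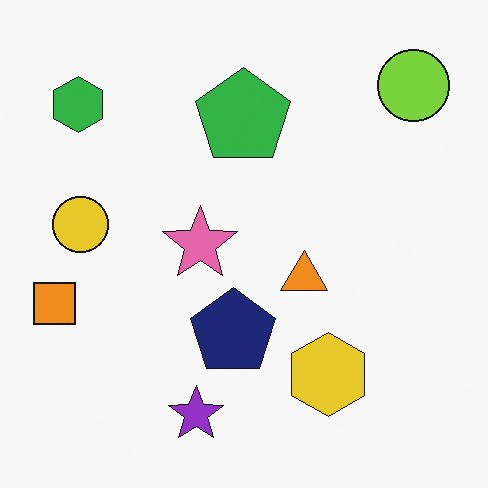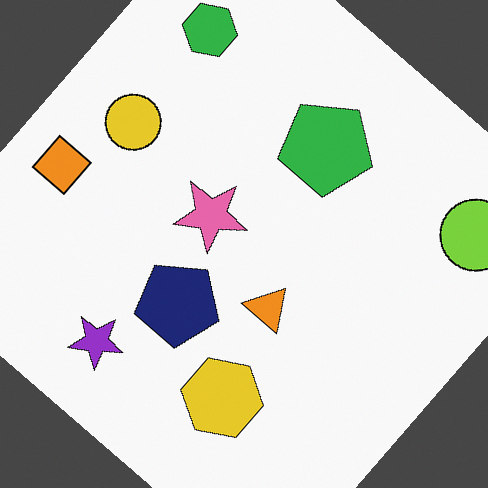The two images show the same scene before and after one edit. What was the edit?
It was rotated clockwise by a large amount — several tens of degrees.

Every shape is tilted by the same angle and the image corners show triangular fill wedges — a whole-image rotation by a non-right angle.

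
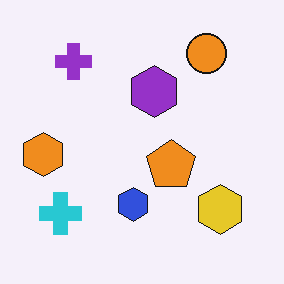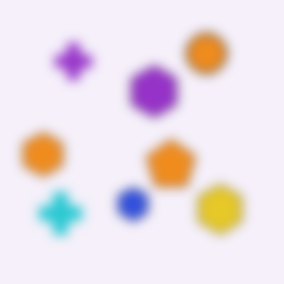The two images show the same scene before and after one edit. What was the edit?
The second image is the first strongly gaussian-blurred.

Shape edges and outlines are uniformly softened across the whole image.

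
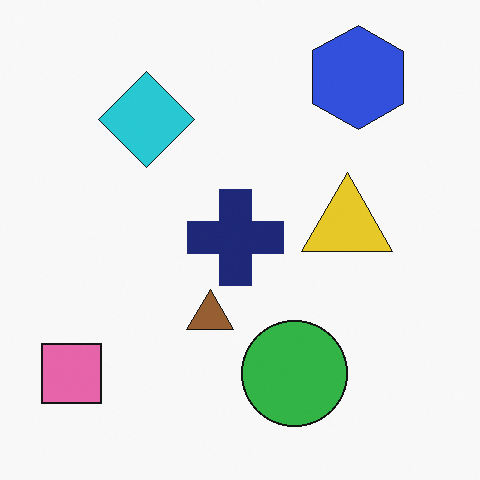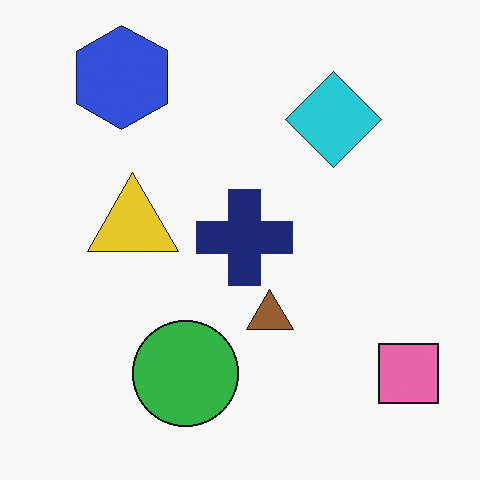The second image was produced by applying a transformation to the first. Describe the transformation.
The image was flipped horizontally (left ↔ right).

The pink square is in the bottom-left of the first image and the bottom-right of the second — shapes on opposite sides of the vertical midline have swapped in a mirror flip.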